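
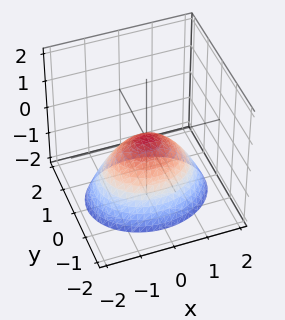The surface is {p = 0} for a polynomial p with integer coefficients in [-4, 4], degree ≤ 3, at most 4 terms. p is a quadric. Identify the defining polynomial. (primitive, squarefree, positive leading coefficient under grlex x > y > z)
1. The degree is 2 — a paraboloid; a quadric.
2. Symmetries: the y ↦ −y reflection is a symmetry, so y appears only in even powers; the x ↦ −x reflection is a symmetry, so x appears only in even powers.
3. Checking where it meets the axes: it crosses the z-axis at the gridline z = 0; it crosses the x-axis at the gridline x = 0; it meets the y-axis at y = 0 (among the integer gridlines).
4. These observations pin down the coefficients.

2*x^2 + 3*y^2 + 3*z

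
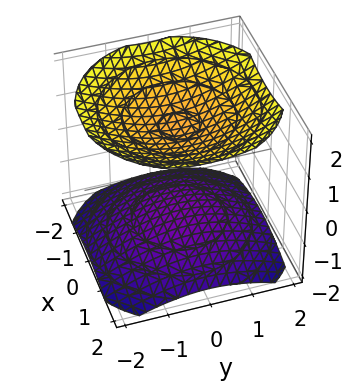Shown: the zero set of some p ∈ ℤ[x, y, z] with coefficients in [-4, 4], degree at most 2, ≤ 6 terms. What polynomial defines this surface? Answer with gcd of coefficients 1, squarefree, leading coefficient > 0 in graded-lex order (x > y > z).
First, there are 2 components. Treating them together as one polynomial.
Then, degree: a generic line meets the surface in up to 2 points, so deg p = 2.
Next, symmetries: every cross-section ⟂ z is a circle, so x, y appear only via x² + y².
Next, observable constraints: no y-intercept at any integer in the box; the surface avoids every integer x-axis point in the box.
Finally, putting this together gives p.

x^2 + y^2 - 2*z^2 + 3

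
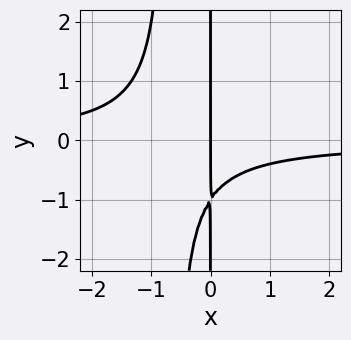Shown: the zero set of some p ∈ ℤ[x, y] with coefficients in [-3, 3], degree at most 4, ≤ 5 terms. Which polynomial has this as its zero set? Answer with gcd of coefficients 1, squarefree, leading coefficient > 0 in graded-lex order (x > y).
3*x^2*y + 2*x*y + 2*x

1. The degree is 3 — no degree-2 curve has this shape.
2. Observable constraints: the visible y-axis segment lies entirely on the curve; one x-axis crossing is at x = 0.
3. Matching integer coefficients to the picture gives p.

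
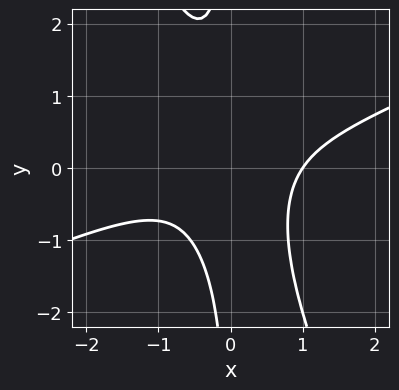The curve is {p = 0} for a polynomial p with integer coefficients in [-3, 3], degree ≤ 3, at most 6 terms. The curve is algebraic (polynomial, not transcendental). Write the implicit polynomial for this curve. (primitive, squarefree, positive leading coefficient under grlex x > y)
1. The degree is 3 — the shape is more complex than any degree-2 curve.
2. Reading off the gridlines: the curve avoids every integer y-axis point in the box; one x-axis crossing is at x = 1.
3. Together with the visible shape, these determine p as stated.

x^3 - 2*x^2*y - x*y^2 - 1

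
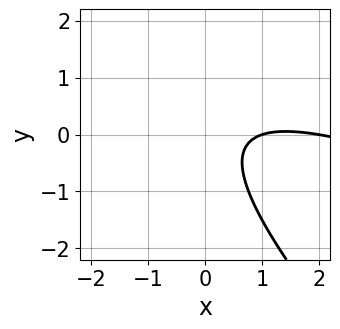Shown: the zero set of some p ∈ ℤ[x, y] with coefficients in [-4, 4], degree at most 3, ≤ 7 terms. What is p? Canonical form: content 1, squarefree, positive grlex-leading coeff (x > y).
x^2 + 3*x*y + 2*y^2 - 3*x + 2

First, degree: the shape is more complex than any degree-1 curve, so deg p = 2.
Then, observable constraints: the curve avoids every integer y-axis point in the box; among the integer gridlines, it crosses the x-axis at x ∈ {1, 2}.
Finally, putting this together gives p.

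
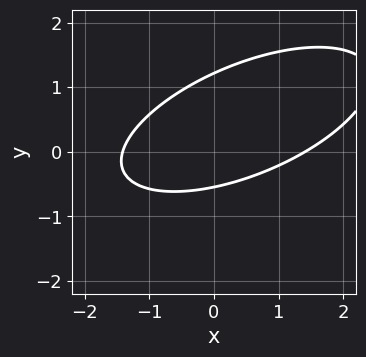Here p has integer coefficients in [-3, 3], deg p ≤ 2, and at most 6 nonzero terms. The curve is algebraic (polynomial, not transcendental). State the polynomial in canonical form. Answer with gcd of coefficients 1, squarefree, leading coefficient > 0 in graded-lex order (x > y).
1. deg p = 2. The shape is more complex than any degree-1 curve.
2. The integer polynomial consistent with all of this is the stated p.

x^2 - 2*x*y + 3*y^2 - 2*y - 2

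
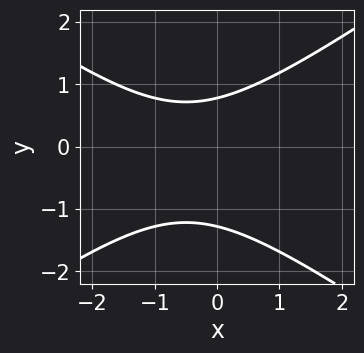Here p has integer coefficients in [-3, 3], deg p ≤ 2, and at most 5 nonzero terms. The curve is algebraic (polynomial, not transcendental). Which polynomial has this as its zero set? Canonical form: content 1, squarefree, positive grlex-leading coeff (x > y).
1. The degree is 2 — no degree-1 curve has this shape.
2. Checking where it meets the axes: it misses every integer gridline on the x-axis.
3. Fitting integer coefficients to these (and the overall shape) gives p.

x^2 - 2*y^2 + x - y + 2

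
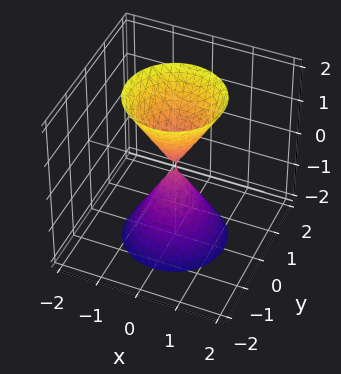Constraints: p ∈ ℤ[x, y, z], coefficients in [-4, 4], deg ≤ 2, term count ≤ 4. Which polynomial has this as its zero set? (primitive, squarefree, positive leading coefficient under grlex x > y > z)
1. I count 2 distinct pieces.
2. deg p = 2.
3. Symmetries: it's symmetric under z → −z, forcing even powers of z; the z-axis is an axis of rotation, so x and y enter only as x² + y².
4. Reading off the gridlines: a circular section at z = 2 has radius between 1 and 2; it crosses the z-axis at the gridline z = 0; one y-axis crossing is at y = 0.
5. Solving for integer coefficients yields p as stated.

3*x^2 + 3*y^2 - z^2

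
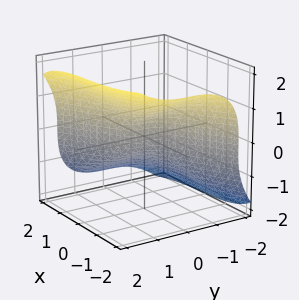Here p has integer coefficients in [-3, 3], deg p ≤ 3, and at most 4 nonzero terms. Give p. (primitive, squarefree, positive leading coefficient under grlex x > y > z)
x^3 - 3*y^3 + 3*z^3 + 2*x

Degree: a generic line meets the surface in up to 3 points, so deg p = 3.
Reading off the gridlines: it crosses the z-axis at the gridline z = 0; it meets the y-axis at y = 0 (among the integer gridlines).
Solving for integer coefficients yields p as stated.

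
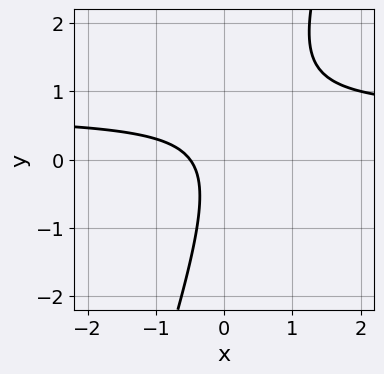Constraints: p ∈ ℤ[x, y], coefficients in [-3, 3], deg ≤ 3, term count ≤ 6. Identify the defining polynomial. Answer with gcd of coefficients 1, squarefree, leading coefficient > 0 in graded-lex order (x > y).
1. Degree: no degree-1 curve has this shape, so deg p = 2.
2. Reading off the gridlines: it misses every integer gridline on the y-axis.
3. Putting this together gives p.

3*x*y - y^2 - 2*x - 1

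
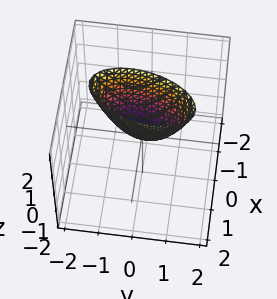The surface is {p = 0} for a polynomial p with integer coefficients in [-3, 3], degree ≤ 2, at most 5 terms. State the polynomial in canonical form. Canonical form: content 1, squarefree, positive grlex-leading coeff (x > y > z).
3*x^2 - x*y + y^2 - z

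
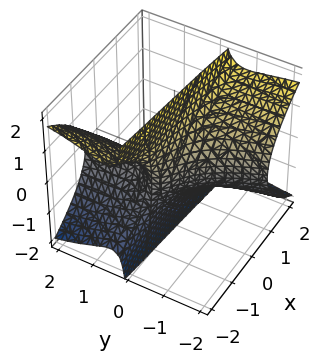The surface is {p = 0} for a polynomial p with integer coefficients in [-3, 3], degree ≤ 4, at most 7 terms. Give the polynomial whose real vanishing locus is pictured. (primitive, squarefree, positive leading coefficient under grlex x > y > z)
3*x*y^2 + y^3 + 3*y*z^2 + x + 1

deg p = 3. A generic line meets the surface in up to 3 points.
Reading off the gridlines: one x-axis crossing is at x = -1; it misses every integer gridline on the z-axis; it meets the y-axis at y = -1 (among the integer gridlines).
Assembling these constraints gives the stated polynomial.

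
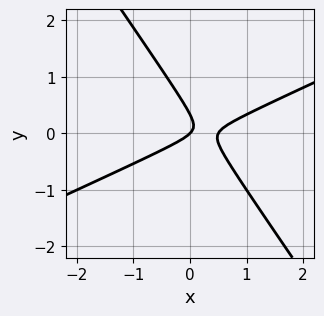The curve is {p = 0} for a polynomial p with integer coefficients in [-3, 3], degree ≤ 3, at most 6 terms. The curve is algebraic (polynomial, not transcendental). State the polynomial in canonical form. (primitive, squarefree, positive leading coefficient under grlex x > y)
2*x^2 - 3*x*y - 3*y^2 - x + y

First, the degree is 2 — a generic line meets the curve in up to 2 points.
Next, reading off the gridlines: it crosses the x-axis at the gridline x = 0; it meets the y-axis at y = 0 (among the integer gridlines).
Finally, putting this together gives p.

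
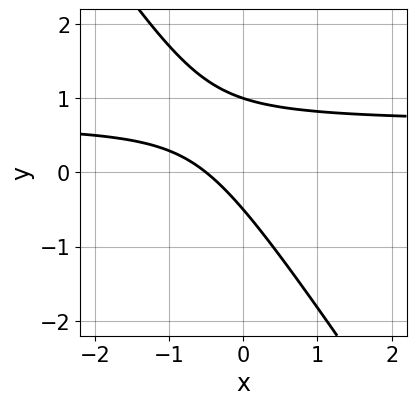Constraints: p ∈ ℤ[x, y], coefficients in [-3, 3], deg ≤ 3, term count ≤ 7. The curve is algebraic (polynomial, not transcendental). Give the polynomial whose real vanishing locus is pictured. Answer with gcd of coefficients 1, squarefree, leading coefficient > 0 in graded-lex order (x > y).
3*x*y + 2*y^2 - 2*x - y - 1

1. deg p = 2. No degree-1 curve has this shape.
2. Reading off the gridlines: one y-axis crossing is at y = 1.
3. Together with the visible shape, these determine p as stated.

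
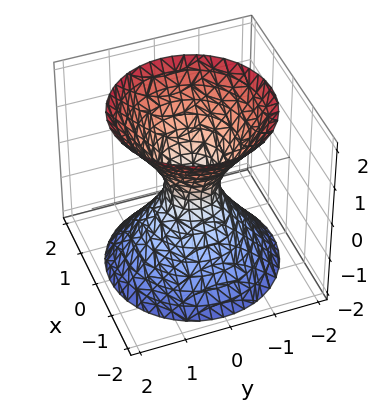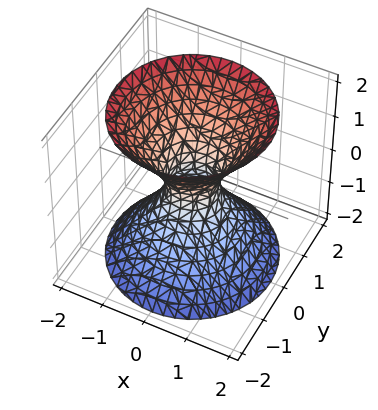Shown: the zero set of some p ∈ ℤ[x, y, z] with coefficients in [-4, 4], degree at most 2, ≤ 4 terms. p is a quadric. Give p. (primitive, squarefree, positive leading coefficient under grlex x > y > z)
1. The degree is 2 — one connected sheet with a waist; a quadric.
2. Symmetries: the z ↦ −z reflection is a symmetry, so z appears only in even powers; the z-axis is an axis of rotation, so x and y enter only as x² + y².
3. Checking where it meets the axes: a circular section at z = 1 has radius exactly 1; the surface avoids every integer z-axis point in the box.
4. The integer polynomial consistent with all of this is the stated p.

3*x^2 + 3*y^2 - 2*z^2 - 1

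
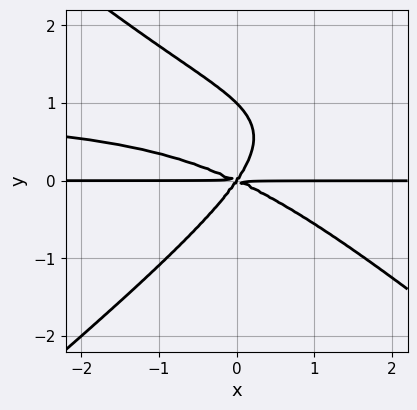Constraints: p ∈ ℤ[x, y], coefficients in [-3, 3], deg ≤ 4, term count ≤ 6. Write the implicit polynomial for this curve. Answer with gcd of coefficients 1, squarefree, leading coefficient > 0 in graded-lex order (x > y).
2*x^2*y^2 - 3*y^4 - 2*x^2*y - 3*x*y^2 + 3*y^3

(a) deg p = 4. The shape is more complex than any degree-3 curve.
(b) From the visible intercepts: every point of the x-axis in the box is on the curve; the y-axis gridline crossings are at y ∈ {0, 1}.
(c) Together with the visible shape, these determine p as stated.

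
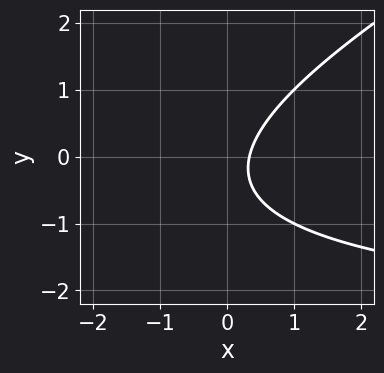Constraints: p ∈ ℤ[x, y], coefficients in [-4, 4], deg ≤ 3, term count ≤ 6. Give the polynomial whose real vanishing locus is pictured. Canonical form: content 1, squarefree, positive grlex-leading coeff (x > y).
1. Degree: the shape is more complex than any degree-1 curve, so deg p = 2.
2. Observable constraints: it misses every integer gridline on the y-axis.
3. Together with the visible shape, these determine p as stated.

x*y - 2*y^2 + 3*x - y - 1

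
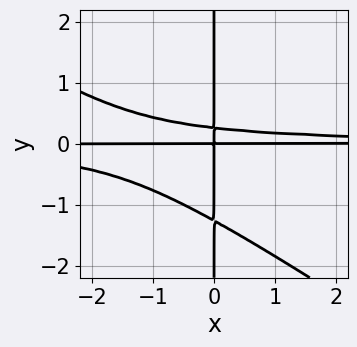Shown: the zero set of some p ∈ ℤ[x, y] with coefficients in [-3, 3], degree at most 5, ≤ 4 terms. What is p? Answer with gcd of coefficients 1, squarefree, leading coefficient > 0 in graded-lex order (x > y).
2*x^2*y^2 + 3*x*y^3 + 3*x*y^2 - x*y

(a) deg p = 4. The shape is more complex than any degree-3 curve.
(b) Observable constraints: every point of the y-axis in the box is on the curve; the visible x-axis segment lies entirely on the curve.
(c) Together with the visible shape, these determine p as stated.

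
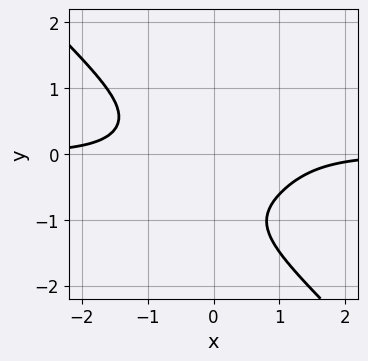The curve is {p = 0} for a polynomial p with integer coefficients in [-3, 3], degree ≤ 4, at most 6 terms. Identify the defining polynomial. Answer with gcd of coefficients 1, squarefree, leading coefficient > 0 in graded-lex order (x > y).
Degree: the shape is more complex than any degree-3 curve, so deg p = 4.
Reading off the gridlines: it misses every integer gridline on the y-axis; no x-intercept at any integer in the box.
Putting this together gives p.

3*x^3*y + 3*y^4 - 3*x*y^2 + 2*y^3 + 3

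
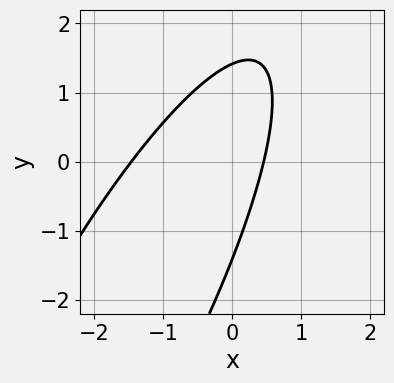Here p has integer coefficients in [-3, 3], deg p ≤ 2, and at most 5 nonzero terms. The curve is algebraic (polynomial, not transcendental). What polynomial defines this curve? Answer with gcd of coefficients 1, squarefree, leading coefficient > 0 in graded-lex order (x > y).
3*x^2 - 3*x*y + y^2 + 3*x - 2

First, degree: no degree-1 curve has this shape, so deg p = 2.
Finally, putting this together gives p.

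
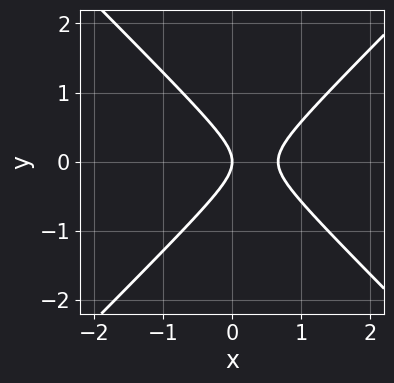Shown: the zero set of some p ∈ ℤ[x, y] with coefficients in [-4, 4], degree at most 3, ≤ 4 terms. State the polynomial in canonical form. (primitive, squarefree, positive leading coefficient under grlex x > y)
(a) deg p = 2.
(b) Symmetries: the y ↦ −y reflection is a symmetry, so y appears only in even powers.
(c) Checking where it meets the axes: it meets the y-axis at y = 0 (among the integer gridlines); it crosses the x-axis at the gridline x = 0.
(d) Fitting integer coefficients to these (and the overall shape) gives p.

3*x^2 - 3*y^2 - 2*x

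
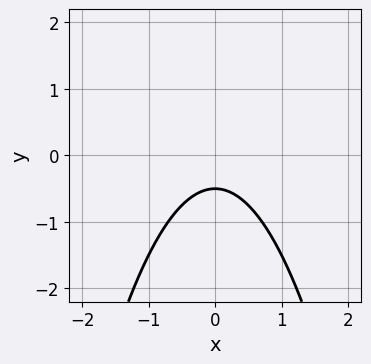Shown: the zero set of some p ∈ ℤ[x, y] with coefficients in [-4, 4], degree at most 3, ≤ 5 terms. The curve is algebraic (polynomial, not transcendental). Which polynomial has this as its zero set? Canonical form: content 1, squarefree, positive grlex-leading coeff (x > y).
2*x^2 + 2*y + 1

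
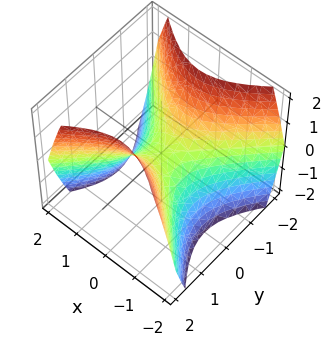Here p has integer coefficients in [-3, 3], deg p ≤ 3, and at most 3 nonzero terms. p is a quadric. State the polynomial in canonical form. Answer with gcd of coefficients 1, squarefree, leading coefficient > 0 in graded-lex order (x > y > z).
x^2 - y^2 + z

First, the degree is 2 — a hyperbolic paraboloid; a quadric.
Then, symmetries: it's symmetric under x → −x, forcing even powers of x; mirror symmetry y ↦ −y ⇒ only even powers of y.
Next, from the visible intercepts: it meets the x-axis at x = 0 (among the integer gridlines); it crosses the z-axis at the gridline z = 0.
Finally, assembling these constraints gives the stated polynomial.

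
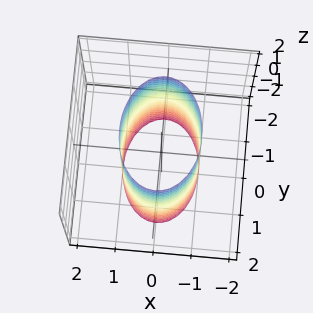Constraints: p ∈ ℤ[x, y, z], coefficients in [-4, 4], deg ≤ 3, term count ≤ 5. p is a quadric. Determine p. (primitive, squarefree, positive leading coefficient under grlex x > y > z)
2*x^2 + y^2 - 2

1. The degree is 2 — a cylinder; a quadric.
2. Symmetries: mirror symmetry y ↦ −y ⇒ only even powers of y; it's symmetric under x → −x, forcing even powers of x; mirror symmetry z ↦ −z ⇒ only even powers of z.
3. From the visible intercepts: the x-axis gridline crossings are at x ∈ {-1, 1}; the surface avoids every integer z-axis point in the box.
4. Assembling these constraints gives the stated polynomial.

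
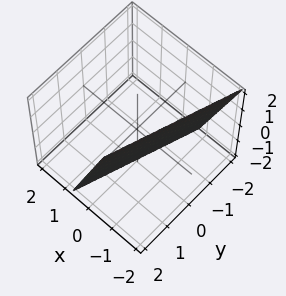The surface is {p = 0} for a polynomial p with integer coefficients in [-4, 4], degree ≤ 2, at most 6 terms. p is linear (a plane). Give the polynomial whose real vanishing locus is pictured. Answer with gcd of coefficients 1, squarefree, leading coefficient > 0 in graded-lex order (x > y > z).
1. The degree is 1 — every cross-section is a straight line — this is a plane.
2. Observable constraints: one y-axis crossing is at y = 2; it crosses the z-axis at the gridline z = -2.
3. Together with the visible shape, these determine p as stated.

3*x - y + z + 2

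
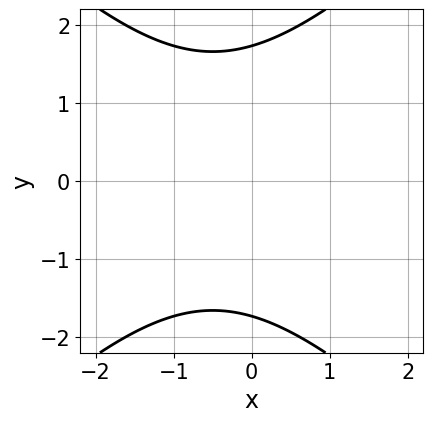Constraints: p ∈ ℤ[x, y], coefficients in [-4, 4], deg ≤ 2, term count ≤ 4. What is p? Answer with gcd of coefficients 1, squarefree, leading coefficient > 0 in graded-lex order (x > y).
x^2 - y^2 + x + 3

The degree is 2 — the shape is more complex than any degree-1 curve.
Symmetries: mirror symmetry y ↦ −y ⇒ only even powers of y.
Observable constraints: no x-intercept at any integer in the box.
Together with the visible shape, these determine p as stated.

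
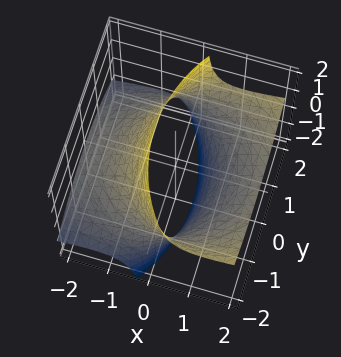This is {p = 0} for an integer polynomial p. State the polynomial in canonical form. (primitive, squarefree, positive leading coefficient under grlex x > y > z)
First, degree: a generic line meets the surface in up to 2 points, so deg p = 2.
Next, from the visible intercepts: it misses every integer gridline on the z-axis.
Finally, the integer polynomial consistent with all of this is the stated p.

x^2 - 3*x*z + y^2 - 3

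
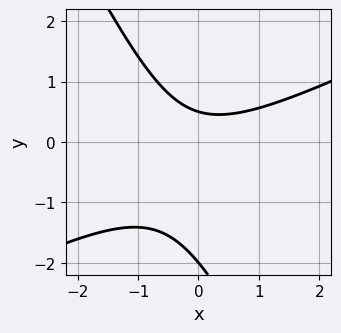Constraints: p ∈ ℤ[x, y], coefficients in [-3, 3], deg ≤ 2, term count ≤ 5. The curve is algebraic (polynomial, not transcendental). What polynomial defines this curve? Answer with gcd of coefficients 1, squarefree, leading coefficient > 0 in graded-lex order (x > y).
1. Degree: the shape is more complex than any degree-1 curve, so deg p = 2.
2. Checking where it meets the axes: no x-intercept at any integer in the box; it crosses the y-axis at the gridline y = -2.
3. Fitting integer coefficients to these (and the overall shape) gives p.

2*x^2 - 3*x*y - 2*y^2 - 3*y + 2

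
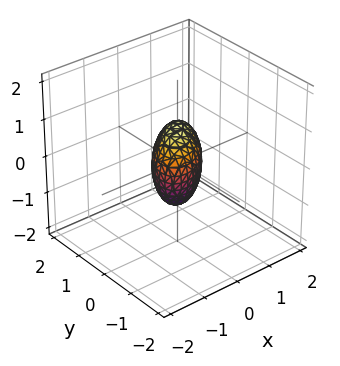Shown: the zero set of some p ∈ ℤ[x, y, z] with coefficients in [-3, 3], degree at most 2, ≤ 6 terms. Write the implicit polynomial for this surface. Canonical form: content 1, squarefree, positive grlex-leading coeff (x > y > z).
(a) deg p = 2.
(b) From the visible intercepts: among the integer gridlines, it crosses the z-axis at z ∈ {-1, 1}.
(c) Fitting integer coefficients to these (and the overall shape) gives p.

2*x^2 - 2*x*y + 2*y^2 + z^2 - 1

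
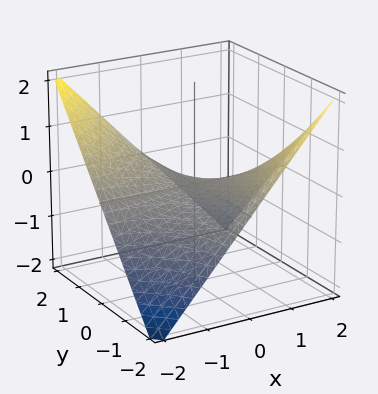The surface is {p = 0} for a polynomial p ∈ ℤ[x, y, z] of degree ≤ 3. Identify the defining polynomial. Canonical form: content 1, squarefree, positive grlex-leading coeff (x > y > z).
x*y + 2*z

First, degree: a saddle surface; a quadric, so deg p = 2.
Next, observable constraints: it meets the z-axis at z = 0 (among the integer gridlines); every point of the x-axis in the box is on the surface; every point of the y-axis in the box is on the surface.
Finally, solving for integer coefficients yields p as stated.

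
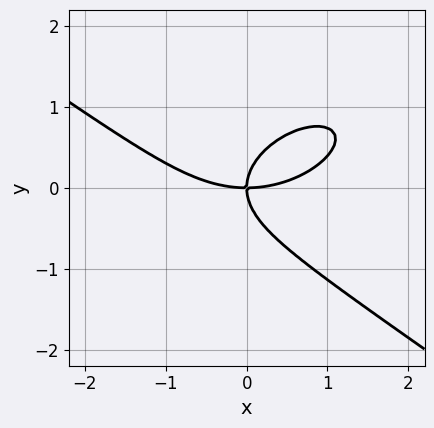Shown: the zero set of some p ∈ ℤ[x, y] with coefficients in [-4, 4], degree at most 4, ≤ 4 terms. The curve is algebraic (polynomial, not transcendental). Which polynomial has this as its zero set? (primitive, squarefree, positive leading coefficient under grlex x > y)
x^3 + 3*y^3 - 3*x*y

1. deg p = 3. No degree-2 curve has this shape.
2. Against the integer gridlines: it crosses the x-axis at the gridline x = 0; it meets the y-axis at y = 0 (among the integer gridlines).
3. Solving for integer coefficients yields p as stated.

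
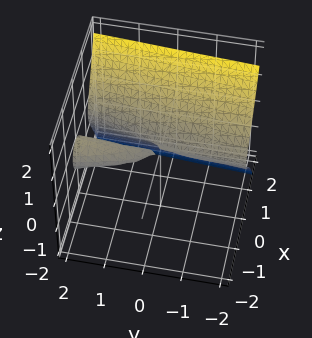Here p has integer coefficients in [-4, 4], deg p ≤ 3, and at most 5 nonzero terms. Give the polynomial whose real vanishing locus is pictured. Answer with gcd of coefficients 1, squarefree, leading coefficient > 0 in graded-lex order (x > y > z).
1. The picture has 2 separate pieces. They look like related sheets of one shape, so recover p as a whole.
2. deg p = 3. A generic line meets the surface in up to 3 points.
3. Checking where it meets the axes: the visible y-axis segment lies entirely on the surface; it crosses the x-axis at the gridline x = 0.
4. The integer polynomial consistent with all of this is the stated p.

3*x^3 - x*y - 3*z^2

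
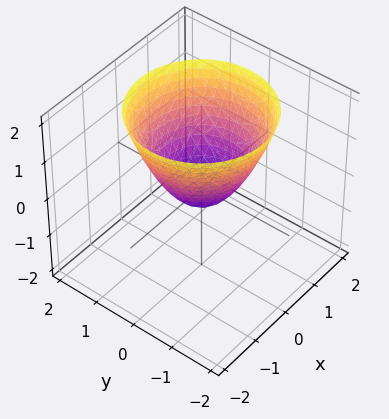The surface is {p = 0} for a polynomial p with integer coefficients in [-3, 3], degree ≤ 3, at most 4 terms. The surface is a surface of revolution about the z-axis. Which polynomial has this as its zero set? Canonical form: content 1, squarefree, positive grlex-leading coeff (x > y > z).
1. The degree is 2 — no degree-1 surface has this shape.
2. Symmetries: rotational symmetry about the z-axis ⇒ p depends on x, y only through x² + y².
3. Observable constraints: a circular section at z = 0 has radius between 0 and 1.
4. These observations pin down the coefficients.

3*x^2 + 3*y^2 - 3*z - 1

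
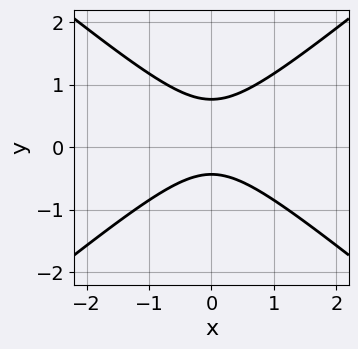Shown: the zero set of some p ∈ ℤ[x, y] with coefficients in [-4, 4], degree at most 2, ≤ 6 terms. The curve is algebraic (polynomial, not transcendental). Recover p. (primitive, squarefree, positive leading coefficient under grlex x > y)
The degree is 2 — a generic line meets the curve in up to 2 points.
Symmetries: the x ↦ −x reflection is a symmetry, so x appears only in even powers.
Observable constraints: it misses every integer gridline on the x-axis.
Together with the visible shape, these determine p as stated.

2*x^2 - 3*y^2 + y + 1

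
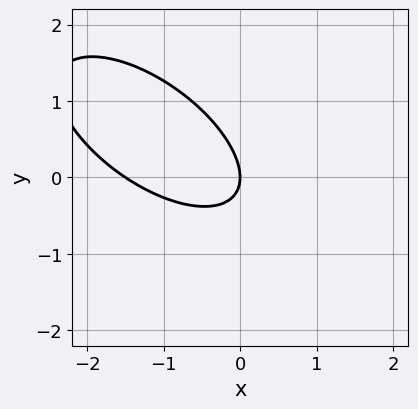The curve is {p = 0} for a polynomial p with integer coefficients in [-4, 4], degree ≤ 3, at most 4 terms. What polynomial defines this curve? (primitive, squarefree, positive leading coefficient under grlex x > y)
2*x^2 + 3*x*y + 3*y^2 + 3*x

(a) Degree: a generic line meets the curve in up to 2 points, so deg p = 2.
(b) From the visible intercepts: it meets the y-axis at y = 0 (among the integer gridlines); it meets the x-axis at x = 0 (among the integer gridlines).
(c) Together with the visible shape, these determine p as stated.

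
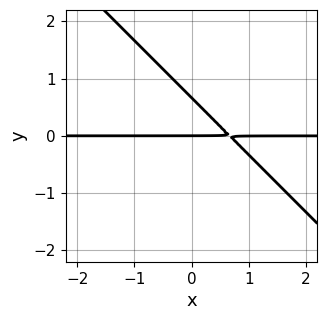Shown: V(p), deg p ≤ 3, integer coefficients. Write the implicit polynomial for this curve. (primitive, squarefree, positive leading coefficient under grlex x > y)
(a) deg p = 2. A generic line meets the curve in up to 2 points.
(b) Reading off the gridlines: every point of the x-axis in the box is on the curve; one y-axis crossing is at y = 0.
(c) Solving for integer coefficients yields p as stated.

3*x*y + 3*y^2 - 2*y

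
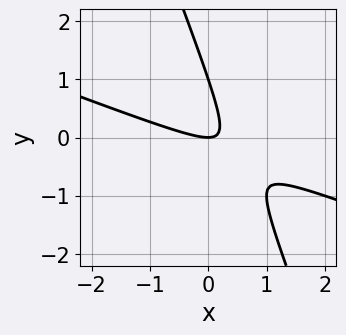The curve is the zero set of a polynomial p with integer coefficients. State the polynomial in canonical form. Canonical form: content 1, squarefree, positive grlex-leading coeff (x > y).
First, deg p = 2. A generic line meets the curve in up to 2 points.
Next, from the axis intercepts and sections: it crosses the x-axis at the gridline x = 0; the y-axis gridline crossings are at y ∈ {0, 1}.
Finally, solving for integer coefficients yields p as stated.

x^2 + 3*x*y + y^2 - y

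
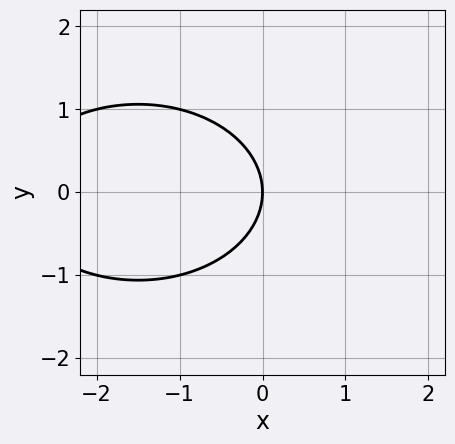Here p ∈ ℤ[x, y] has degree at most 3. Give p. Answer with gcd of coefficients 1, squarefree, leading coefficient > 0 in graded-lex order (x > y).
1. Degree: no degree-1 curve has this shape, so deg p = 2.
2. Symmetries: it's symmetric under y → −y, forcing even powers of y.
3. Reading off the gridlines: one y-axis crossing is at y = 0; it crosses the x-axis at the gridline x = 0.
4. Fitting integer coefficients to these (and the overall shape) gives p.

x^2 + 2*y^2 + 3*x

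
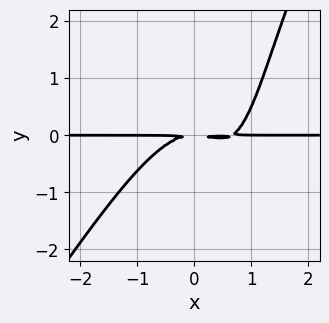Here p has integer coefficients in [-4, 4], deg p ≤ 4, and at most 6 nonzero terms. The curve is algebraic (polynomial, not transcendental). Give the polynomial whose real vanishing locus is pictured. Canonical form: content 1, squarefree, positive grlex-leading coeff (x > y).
1. deg p = 4. No degree-3 curve has this shape.
2. Against the integer gridlines: the visible x-axis segment lies entirely on the curve.
3. Matching integer coefficients to the picture gives p.

3*x^3*y - 2*x^2*y^2 - 2*x^2*y + 3*x*y^2 - 3*y^2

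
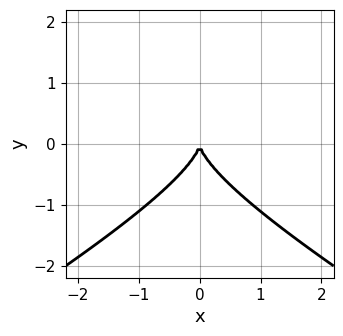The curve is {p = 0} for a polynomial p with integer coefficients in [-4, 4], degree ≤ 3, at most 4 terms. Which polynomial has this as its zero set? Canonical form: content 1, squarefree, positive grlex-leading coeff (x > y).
First, degree: no degree-2 curve has this shape, so deg p = 3.
Then, symmetries: it's symmetric under x → −x, forcing even powers of x.
Next, against the integer gridlines: one y-axis crossing is at y = 0; it meets the x-axis at x = 0 (among the integer gridlines).
Finally, fitting integer coefficients to these (and the overall shape) gives p.

x^2*y - 3*y^3 - 3*x^2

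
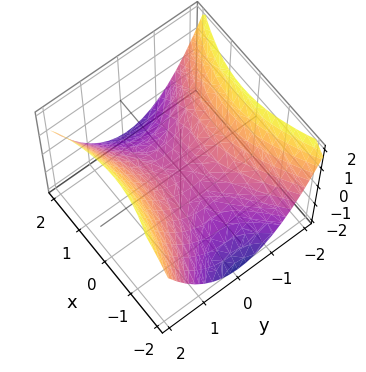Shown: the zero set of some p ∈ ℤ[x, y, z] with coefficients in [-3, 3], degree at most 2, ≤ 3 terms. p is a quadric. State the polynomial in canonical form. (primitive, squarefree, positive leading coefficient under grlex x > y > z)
x^2 - 2*y^2 + 3*z

1. Degree: a saddle surface; a quadric, so deg p = 2.
2. Symmetries: it's symmetric under y → −y, forcing even powers of y; the x ↦ −x reflection is a symmetry, so x appears only in even powers.
3. Observable constraints: it meets the y-axis at y = 0 (among the integer gridlines); one x-axis crossing is at x = 0; it crosses the z-axis at the gridline z = 0.
4. These observations pin down the coefficients.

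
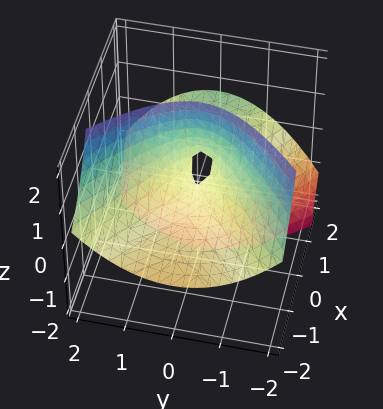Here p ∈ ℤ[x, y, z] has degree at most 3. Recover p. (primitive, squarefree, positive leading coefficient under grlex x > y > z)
x^2 - 3*x*z - 2*y^2 + z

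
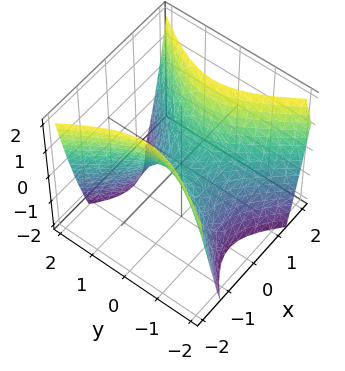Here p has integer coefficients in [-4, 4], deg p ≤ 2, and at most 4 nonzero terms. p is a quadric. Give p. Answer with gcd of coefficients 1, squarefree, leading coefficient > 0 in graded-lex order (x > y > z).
1. The degree is 2 — a saddle surface; a quadric.
2. Symmetries: it's symmetric under y → −y, forcing even powers of y; the x ↦ −x reflection is a symmetry, so x appears only in even powers.
3. Checking where it meets the axes: it meets the x-axis at x = 0 (among the integer gridlines); it meets the z-axis at z = 0 (among the integer gridlines); one y-axis crossing is at y = 0.
4. These observations pin down the coefficients.

3*x^2 - 2*y^2 - 2*z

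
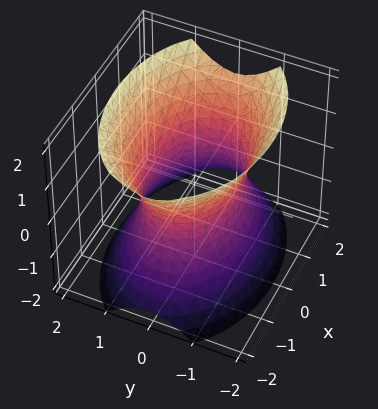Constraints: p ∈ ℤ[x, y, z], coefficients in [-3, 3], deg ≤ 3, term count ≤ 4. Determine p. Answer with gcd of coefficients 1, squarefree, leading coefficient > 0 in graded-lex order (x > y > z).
deg p = 2. One connected sheet with a waist; a quadric.
Symmetries: mirror symmetry x ↦ −x ⇒ only even powers of x; mirror symmetry y ↦ −y ⇒ only even powers of y; the z ↦ −z reflection is a symmetry, so z appears only in even powers.
Observable constraints: among the integer gridlines, it crosses the y-axis at y ∈ {-1, 1}; it misses every integer gridline on the z-axis.
Matching integer coefficients to the picture gives p.

x^2 + 2*y^2 - z^2 - 2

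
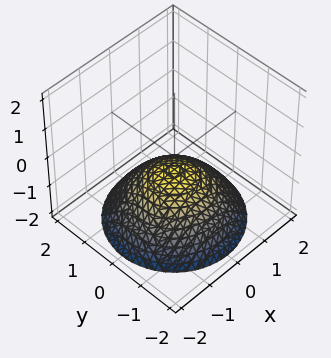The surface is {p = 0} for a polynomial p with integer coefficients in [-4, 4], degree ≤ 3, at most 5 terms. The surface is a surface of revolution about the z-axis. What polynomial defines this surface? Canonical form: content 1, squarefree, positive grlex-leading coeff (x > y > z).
x^2 + y^2 + 2*z + 1

First, the degree is 2 — no degree-1 surface has this shape.
Next, symmetries: rotational symmetry about the z-axis ⇒ p depends on x, y only through x² + y².
Next, observable constraints: it misses every integer gridline on the x-axis; a circular section at z = -1 has radius exactly 1.
Finally, fitting integer coefficients to these (and the overall shape) gives p.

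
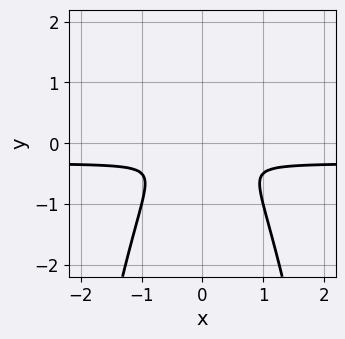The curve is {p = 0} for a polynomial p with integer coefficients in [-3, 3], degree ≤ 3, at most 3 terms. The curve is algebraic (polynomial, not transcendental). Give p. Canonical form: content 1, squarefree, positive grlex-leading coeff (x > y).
3*x^2*y + x^2 + 2*y^2

First, degree: a generic line meets the curve in up to 3 points, so deg p = 3.
Next, symmetries: it's symmetric under x → −x, forcing even powers of x.
Finally, solving for integer coefficients yields p as stated.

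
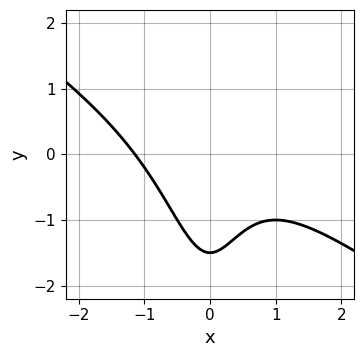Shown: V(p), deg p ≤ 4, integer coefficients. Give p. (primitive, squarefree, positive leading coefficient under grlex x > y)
2*x^3 + 3*x^2*y + 2*y + 3

Degree: a generic line meets the curve in up to 3 points, so deg p = 3.
Solving for integer coefficients yields p as stated.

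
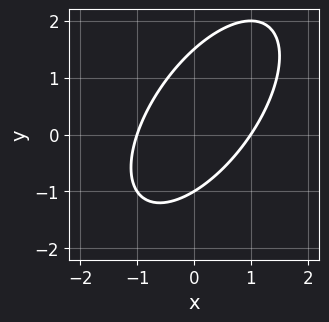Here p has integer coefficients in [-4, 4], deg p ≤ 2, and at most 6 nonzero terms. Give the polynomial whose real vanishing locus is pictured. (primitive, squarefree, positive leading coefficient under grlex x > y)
(a) The degree is 2 — no degree-1 curve has this shape.
(b) Checking where it meets the axes: it crosses the y-axis at the gridline y = -1; the x-axis gridline crossings are at x ∈ {-1, 1}.
(c) Matching integer coefficients to the picture gives p.

3*x^2 - 3*x*y + 2*y^2 - y - 3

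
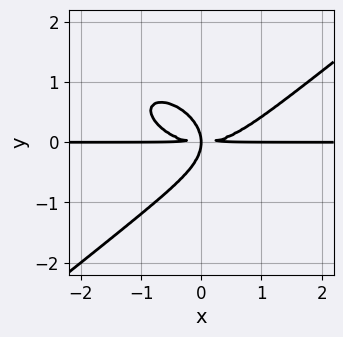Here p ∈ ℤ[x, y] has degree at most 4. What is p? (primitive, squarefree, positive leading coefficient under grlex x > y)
1. The degree is 4 — no degree-3 curve has this shape.
2. From the axis intercepts and sections: every point of the x-axis in the box is on the curve.
3. Putting this together gives p.

x^3*y - 2*y^4 - 2*x*y^2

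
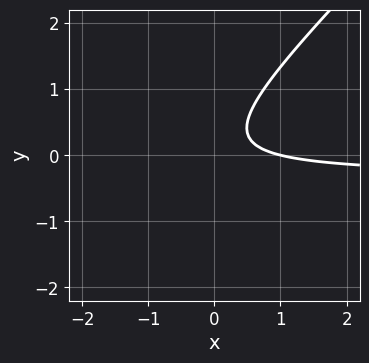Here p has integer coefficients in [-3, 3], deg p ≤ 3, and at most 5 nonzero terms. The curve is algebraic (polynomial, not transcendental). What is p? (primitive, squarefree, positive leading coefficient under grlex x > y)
3*x*y - 3*y^2 + x + y - 1

deg p = 2.
Against the integer gridlines: it crosses the x-axis at the gridline x = 1; no y-intercept at any integer in the box.
Together with the visible shape, these determine p as stated.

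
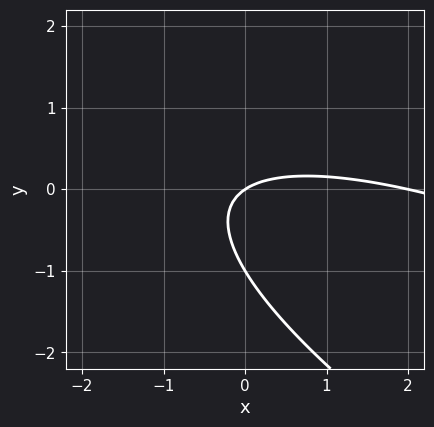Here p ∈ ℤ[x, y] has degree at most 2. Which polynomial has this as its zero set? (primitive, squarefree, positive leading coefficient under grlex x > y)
x^2 + 3*x*y + 3*y^2 - 2*x + 3*y

First, degree: the shape is more complex than any degree-1 curve, so deg p = 2.
Next, checking where it meets the axes: the x-axis gridline crossings are at x ∈ {0, 2}; the y-axis gridline crossings are at y ∈ {-1, 0}.
Finally, solving for integer coefficients yields p as stated.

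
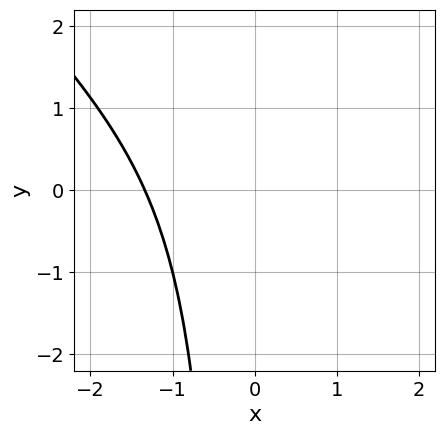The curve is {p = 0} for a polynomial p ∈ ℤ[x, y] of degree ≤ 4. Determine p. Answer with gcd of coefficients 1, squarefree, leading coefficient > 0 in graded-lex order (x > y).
2*x^3 + 2*x^2*y + x^2 + 3

1. Degree: no degree-2 curve has this shape, so deg p = 3.
2. Against the integer gridlines: it misses every integer gridline on the y-axis.
3. These observations pin down the coefficients.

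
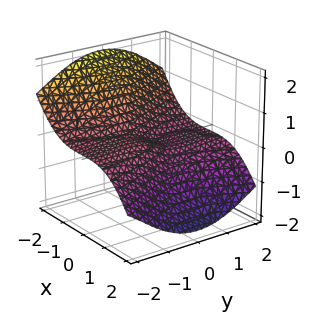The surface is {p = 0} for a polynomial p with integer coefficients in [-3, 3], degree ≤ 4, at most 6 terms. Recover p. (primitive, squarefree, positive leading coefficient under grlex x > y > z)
The degree is 3 — the shape is more complex than any degree-2 surface.
Observable constraints: it crosses the z-axis at the gridline z = 0; it crosses the x-axis at the gridline x = 0; it meets the y-axis at y = 0 (among the integer gridlines).
Assembling these constraints gives the stated polynomial.

2*x^3 + 3*y^2*z + 2*z^3 + y + 2*z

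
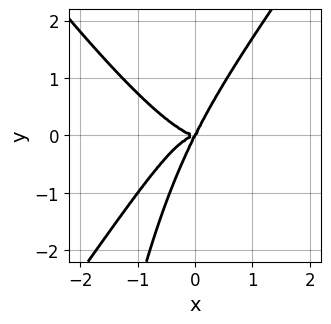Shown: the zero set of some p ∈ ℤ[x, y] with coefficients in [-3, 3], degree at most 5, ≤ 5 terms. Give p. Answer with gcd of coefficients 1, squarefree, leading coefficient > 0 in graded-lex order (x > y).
(a) The degree is 4 — a generic line meets the curve in up to 4 points.
(b) From the axis intercepts and sections: it crosses the y-axis at the gridline y = 0; it meets the x-axis at x = 0 (among the integer gridlines).
(c) Together with the visible shape, these determine p as stated.

2*x^4 - x^2*y^2 + 2*x*y^2 - y^3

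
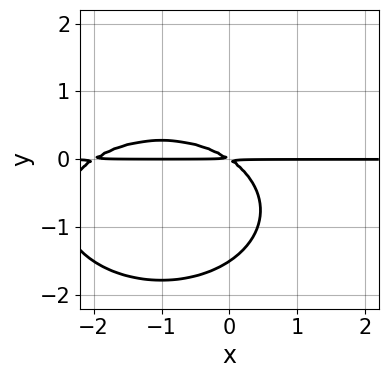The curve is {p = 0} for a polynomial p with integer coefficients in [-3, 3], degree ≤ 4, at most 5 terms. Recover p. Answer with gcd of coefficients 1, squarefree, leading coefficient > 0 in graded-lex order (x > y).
x^2*y + 2*y^3 + 2*x*y + 3*y^2

1. The degree is 3 — no degree-2 curve has this shape.
2. Observable constraints: the visible x-axis segment lies entirely on the curve.
3. Matching integer coefficients to the picture gives p.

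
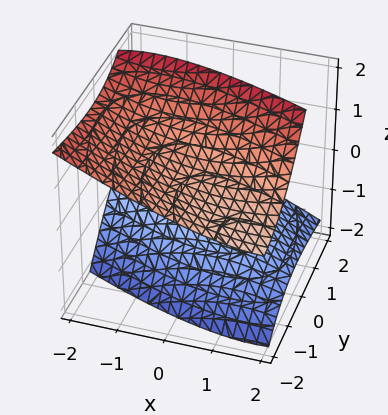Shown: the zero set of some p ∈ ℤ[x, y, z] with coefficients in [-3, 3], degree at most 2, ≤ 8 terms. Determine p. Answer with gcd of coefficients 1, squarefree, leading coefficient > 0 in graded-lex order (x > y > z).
x^2 + 2*x*y + y^2 + 3*y*z - 3*z^2 + 3

There are 2 components.
Degree: a generic line meets the surface in up to 2 points, so deg p = 2.
From the visible intercepts: the surface avoids every integer y-axis point in the box; the z-axis gridline crossings are at z ∈ {-1, 1}; it misses every integer gridline on the x-axis.
Solving for integer coefficients yields p as stated.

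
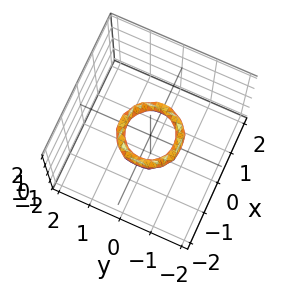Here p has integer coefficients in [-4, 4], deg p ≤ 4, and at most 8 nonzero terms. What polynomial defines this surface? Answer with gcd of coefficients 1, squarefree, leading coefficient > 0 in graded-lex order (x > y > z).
2*x^4 + 4*x^2*y^2 + 2*y^4 - 3*x^2 - 3*y^2 + 2*z^2 + 1

1. deg p = 4.
2. Symmetries: rotational symmetry about the z-axis ⇒ p depends on x, y only through x² + y².
3. Reading off the gridlines: the x-axis gridline crossings are at x ∈ {-1, 1}; a circular section at z = 0 has radius between 0 and 1; among the integer gridlines, it crosses the y-axis at y ∈ {-1, 1}.
4. Together with the visible shape, these determine p as stated.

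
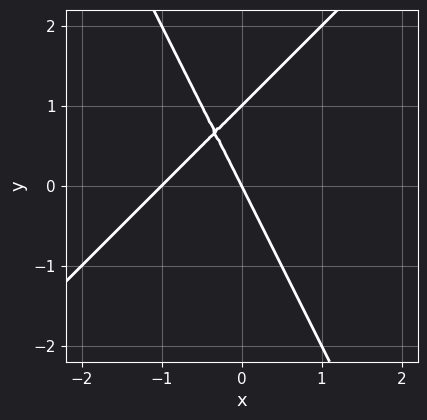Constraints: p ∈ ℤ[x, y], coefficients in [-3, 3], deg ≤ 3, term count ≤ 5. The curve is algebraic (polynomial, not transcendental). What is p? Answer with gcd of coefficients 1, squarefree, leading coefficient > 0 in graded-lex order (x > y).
2*x^2 - x*y - y^2 + 2*x + y

1. deg p = 2. No degree-1 curve has this shape.
2. Observable constraints: the x-axis gridline crossings are at x ∈ {-1, 0}; the y-axis gridline crossings are at y ∈ {0, 1}.
3. Matching integer coefficients to the picture gives p.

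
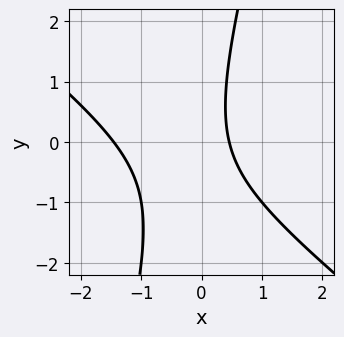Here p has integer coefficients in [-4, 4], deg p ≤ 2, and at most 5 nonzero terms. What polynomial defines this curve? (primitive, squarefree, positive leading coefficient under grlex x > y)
3*x^2 + 3*x*y - y^2 + 3*x - 2

(a) Degree: the shape is more complex than any degree-1 curve, so deg p = 2.
(b) Checking where it meets the axes: it misses every integer gridline on the y-axis.
(c) Matching integer coefficients to the picture gives p.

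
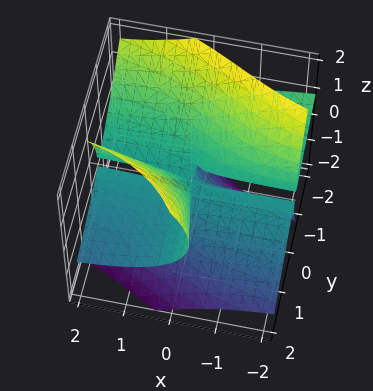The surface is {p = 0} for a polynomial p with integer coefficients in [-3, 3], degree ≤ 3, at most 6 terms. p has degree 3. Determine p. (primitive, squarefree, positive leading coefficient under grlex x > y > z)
x*y^2 + 2*x*y*z + y^2*z - z^3

First, deg p = 3. A generic line meets the surface in up to 3 points.
Then, from the visible intercepts: every point of the x-axis in the box is on the surface; it crosses the z-axis at the gridline z = 0; every point of the y-axis in the box is on the surface.
Finally, assembling these constraints gives the stated polynomial.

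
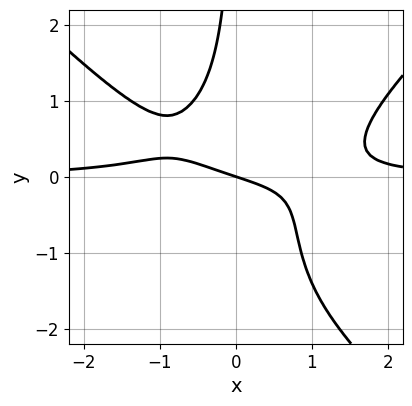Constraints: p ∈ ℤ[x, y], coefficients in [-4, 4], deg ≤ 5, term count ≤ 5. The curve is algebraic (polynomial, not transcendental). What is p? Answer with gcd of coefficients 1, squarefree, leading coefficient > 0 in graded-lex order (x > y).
2*x^3*y - 2*x*y^3 - 3*x*y^2 - x - 3*y

First, deg p = 4.
Next, checking where it meets the axes: one y-axis crossing is at y = 0; one x-axis crossing is at x = 0.
Finally, assembling these constraints gives the stated polynomial.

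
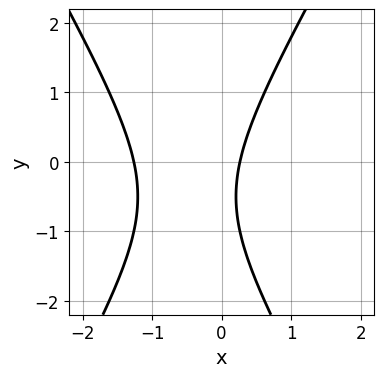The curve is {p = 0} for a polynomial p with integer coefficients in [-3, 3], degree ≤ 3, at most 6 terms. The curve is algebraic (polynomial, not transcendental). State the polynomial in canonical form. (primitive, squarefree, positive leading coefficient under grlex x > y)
First, deg p = 2. A generic line meets the curve in up to 2 points.
Then, against the integer gridlines: it misses every integer gridline on the y-axis.
Finally, the integer polynomial consistent with all of this is the stated p.

3*x^2 - y^2 + 3*x - y - 1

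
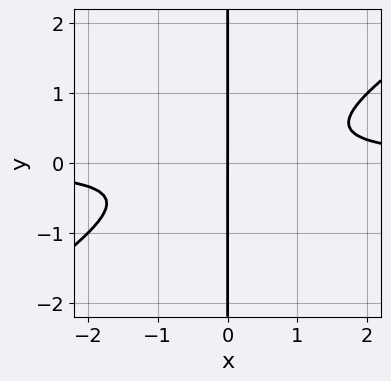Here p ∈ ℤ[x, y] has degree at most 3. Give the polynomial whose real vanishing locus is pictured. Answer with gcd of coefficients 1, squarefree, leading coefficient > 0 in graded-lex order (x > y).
2*x^2*y - 3*x*y^2 - x

deg p = 3. No degree-2 curve has this shape.
From the visible intercepts: one x-axis crossing is at x = 0; every point of the y-axis in the box is on the curve.
Together with the visible shape, these determine p as stated.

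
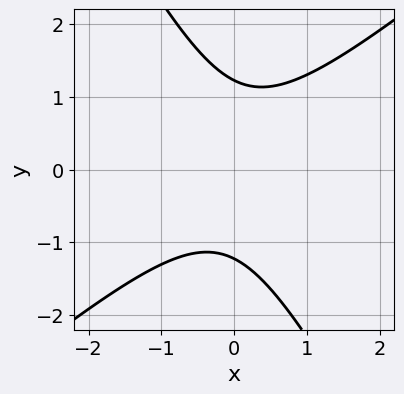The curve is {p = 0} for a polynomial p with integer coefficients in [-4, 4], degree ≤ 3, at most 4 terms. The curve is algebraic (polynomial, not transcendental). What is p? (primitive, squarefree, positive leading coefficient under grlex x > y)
First, degree: the shape is more complex than any degree-1 curve, so deg p = 2.
Next, from the axis intercepts and sections: the curve avoids every integer x-axis point in the box.
Finally, assembling these constraints gives the stated polynomial.

3*x^2 - 2*x*y - 2*y^2 + 3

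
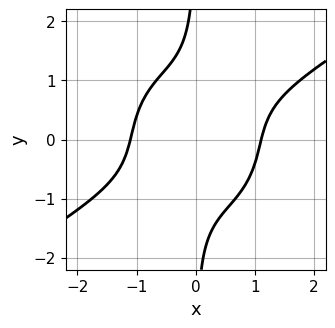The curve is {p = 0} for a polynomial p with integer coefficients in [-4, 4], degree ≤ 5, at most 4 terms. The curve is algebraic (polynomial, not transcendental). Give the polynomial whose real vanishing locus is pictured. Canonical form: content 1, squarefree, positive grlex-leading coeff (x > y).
1. Degree: a generic line meets the curve in up to 4 points, so deg p = 4.
2. Against the integer gridlines: the curve avoids every integer y-axis point in the box.
3. Assembling these constraints gives the stated polynomial.

2*x^4 - 2*x^3*y - 3*x*y^3 - 3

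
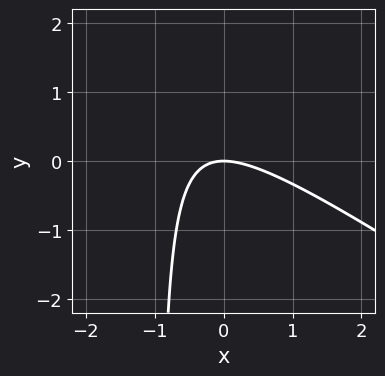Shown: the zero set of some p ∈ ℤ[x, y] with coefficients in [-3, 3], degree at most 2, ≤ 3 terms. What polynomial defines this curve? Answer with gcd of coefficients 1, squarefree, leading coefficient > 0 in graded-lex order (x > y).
1. The degree is 2 — no degree-1 curve has this shape.
2. Observable constraints: one x-axis crossing is at x = 0; it meets the y-axis at y = 0 (among the integer gridlines).
3. Matching integer coefficients to the picture gives p.

2*x^2 + 3*x*y + 3*y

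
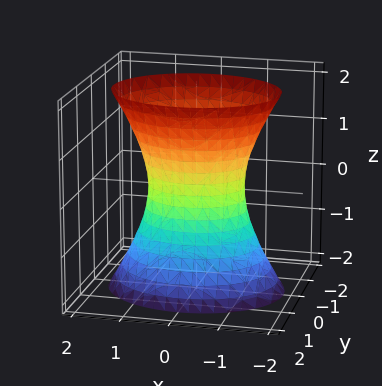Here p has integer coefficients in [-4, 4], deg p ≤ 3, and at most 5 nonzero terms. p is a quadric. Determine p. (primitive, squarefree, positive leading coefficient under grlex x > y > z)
First, deg p = 2. An hourglass — one-sheet hyperboloid; a quadric.
Next, symmetries: it's symmetric under x → −x, forcing even powers of x; the y ↦ −y reflection is a symmetry, so y appears only in even powers; mirror symmetry z ↦ −z ⇒ only even powers of z.
Next, from the visible intercepts: the surface avoids every integer z-axis point in the box; the x-axis gridline crossings are at x ∈ {-1, 1}.
Finally, solving for integer coefficients yields p as stated.

2*x^2 + 3*y^2 - z^2 - 2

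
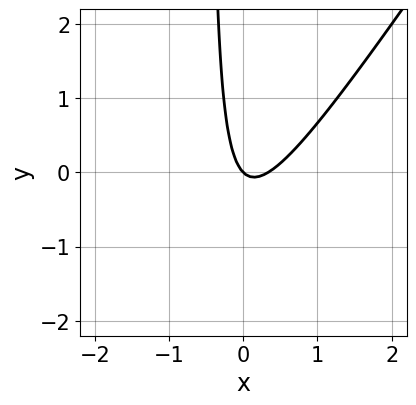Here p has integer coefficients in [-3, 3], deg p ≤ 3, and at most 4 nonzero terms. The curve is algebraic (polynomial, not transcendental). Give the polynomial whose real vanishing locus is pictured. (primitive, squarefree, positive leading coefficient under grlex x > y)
Degree: a generic line meets the curve in up to 2 points, so deg p = 2.
From the visible intercepts: it meets the y-axis at y = 0 (among the integer gridlines); one x-axis crossing is at x = 0.
The integer polynomial consistent with all of this is the stated p.

3*x^2 - 2*x*y - x - y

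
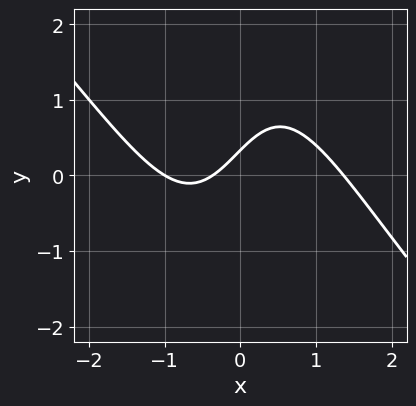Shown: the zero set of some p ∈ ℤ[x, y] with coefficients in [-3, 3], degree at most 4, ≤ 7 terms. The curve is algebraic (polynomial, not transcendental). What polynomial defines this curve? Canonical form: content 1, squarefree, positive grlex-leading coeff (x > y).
2*x^3 + 2*x^2*y - 3*x + 3*y - 1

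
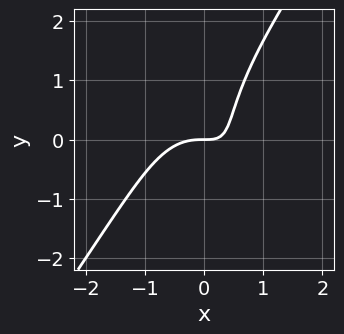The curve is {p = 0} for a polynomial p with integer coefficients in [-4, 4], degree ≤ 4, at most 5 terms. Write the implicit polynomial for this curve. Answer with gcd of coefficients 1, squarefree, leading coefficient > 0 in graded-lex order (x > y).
(a) Degree: no degree-2 curve has this shape, so deg p = 3.
(b) Checking where it meets the axes: it meets the x-axis at x = 0 (among the integer gridlines); it meets the y-axis at y = 0 (among the integer gridlines).
(c) Fitting integer coefficients to these (and the overall shape) gives p.

3*x^3 - y^3 + 3*x*y - 2*y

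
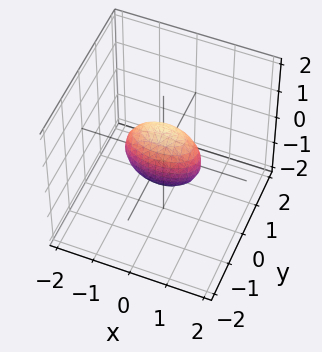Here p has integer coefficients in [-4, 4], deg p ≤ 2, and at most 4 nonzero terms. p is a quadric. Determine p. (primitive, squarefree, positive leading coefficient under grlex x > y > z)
1. The degree is 2 — bounded and convex; a quadric.
2. Symmetries: it's symmetric under y → −y, forcing even powers of y; mirror symmetry z ↦ −z ⇒ only even powers of z; mirror symmetry x ↦ −x ⇒ only even powers of x.
3. Checking where it meets the axes: the x-axis gridline crossings are at x ∈ {-1, 1}; among the integer gridlines, it crosses the z-axis at z ∈ {-1, 1}.
4. Solving for integer coefficients yields p as stated.

x^2 + 3*y^2 + z^2 - 1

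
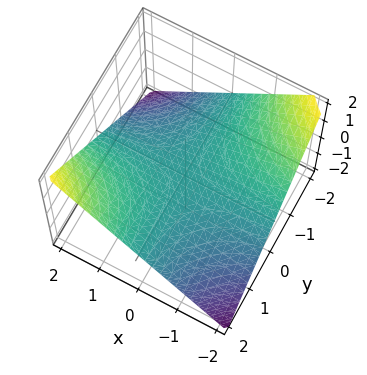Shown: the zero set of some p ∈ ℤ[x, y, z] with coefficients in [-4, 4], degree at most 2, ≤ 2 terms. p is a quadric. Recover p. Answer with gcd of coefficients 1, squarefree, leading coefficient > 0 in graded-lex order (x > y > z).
deg p = 2. A saddle surface; a quadric.
From the visible intercepts: it crosses the z-axis at the gridline z = 0; the visible y-axis segment lies entirely on the surface; the visible x-axis segment lies entirely on the surface.
The integer polynomial consistent with all of this is the stated p.

x*y - 2*z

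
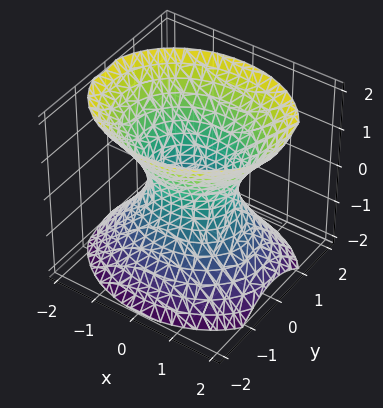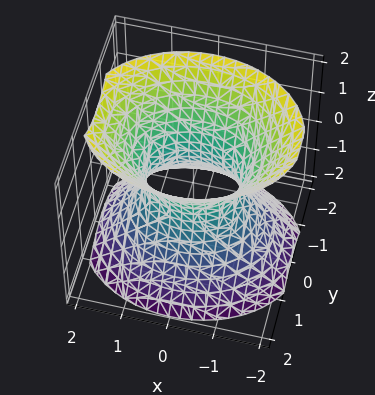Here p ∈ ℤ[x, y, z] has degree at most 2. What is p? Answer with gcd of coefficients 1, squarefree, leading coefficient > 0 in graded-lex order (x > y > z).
2*x^2 + 3*y^2 - 2*z^2 - 2

First, degree: one connected sheet with a waist; a quadric, so deg p = 2.
Next, symmetries: mirror symmetry z ↦ −z ⇒ only even powers of z; the x ↦ −x reflection is a symmetry, so x appears only in even powers; it's symmetric under y → −y, forcing even powers of y.
Next, from the visible intercepts: among the integer gridlines, it crosses the x-axis at x ∈ {-1, 1}; it misses every integer gridline on the z-axis.
Finally, fitting integer coefficients to these (and the overall shape) gives p.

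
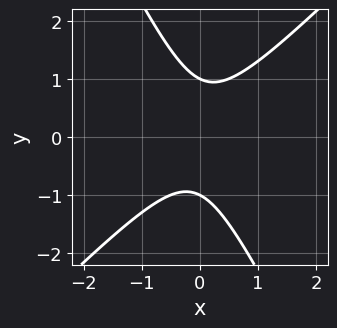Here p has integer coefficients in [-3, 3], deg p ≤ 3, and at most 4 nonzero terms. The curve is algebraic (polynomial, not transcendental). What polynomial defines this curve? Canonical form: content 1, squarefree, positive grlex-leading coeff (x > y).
deg p = 2.
Observable constraints: the y-axis gridline crossings are at y ∈ {-1, 1}; it misses every integer gridline on the x-axis.
Together with the visible shape, these determine p as stated.

2*x^2 - x*y - y^2 + 1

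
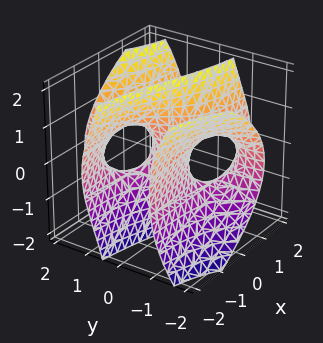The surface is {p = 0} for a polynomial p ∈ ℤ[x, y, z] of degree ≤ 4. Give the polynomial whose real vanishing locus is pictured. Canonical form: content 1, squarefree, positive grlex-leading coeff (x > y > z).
3*x*y^2 + y^3 - 2*y*z^2 - 3*x

First, degree: no degree-2 surface has this shape, so deg p = 3.
Next, reading off the gridlines: one y-axis crossing is at y = 0; the visible z-axis segment lies entirely on the surface; one x-axis crossing is at x = 0.
Finally, matching integer coefficients to the picture gives p.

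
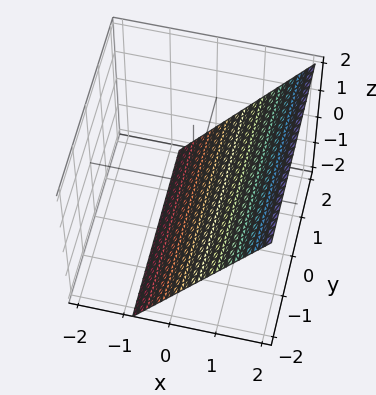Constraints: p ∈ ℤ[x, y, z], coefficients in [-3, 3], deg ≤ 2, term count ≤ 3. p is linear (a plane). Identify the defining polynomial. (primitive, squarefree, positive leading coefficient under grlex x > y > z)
3*x - 2*z - 2

First, degree: every cross-section is a straight line — this is a plane, so deg p = 1.
Then, from the axis intercepts and sections: it meets the z-axis at z = -1 (among the integer gridlines); no y-intercept at any integer in the box.
Finally, assembling these constraints gives the stated polynomial.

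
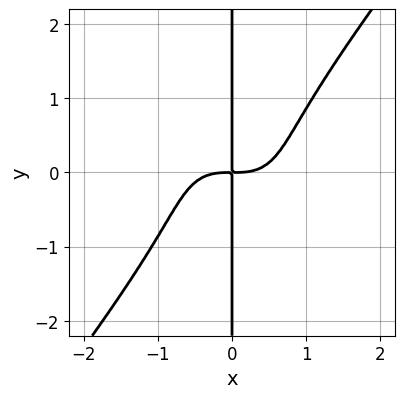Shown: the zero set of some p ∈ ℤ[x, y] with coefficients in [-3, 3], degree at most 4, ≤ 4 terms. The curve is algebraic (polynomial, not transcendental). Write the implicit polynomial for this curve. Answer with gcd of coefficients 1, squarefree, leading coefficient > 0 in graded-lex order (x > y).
(a) The degree is 4 — no degree-3 curve has this shape.
(b) Checking where it meets the axes: every point of the y-axis in the box is on the curve.
(c) Fitting integer coefficients to these (and the overall shape) gives p.

3*x^4 + x^3*y - 2*x*y^3 - 3*x*y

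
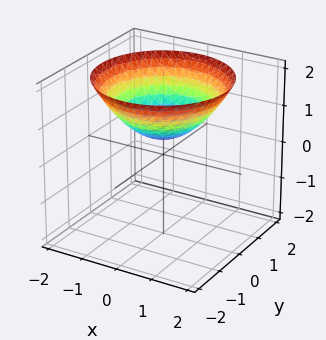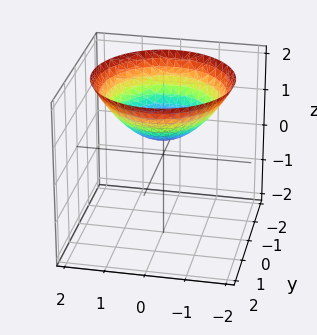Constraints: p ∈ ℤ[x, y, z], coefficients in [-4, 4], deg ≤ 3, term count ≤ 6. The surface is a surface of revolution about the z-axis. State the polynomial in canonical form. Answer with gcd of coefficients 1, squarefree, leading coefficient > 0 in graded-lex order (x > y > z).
First, degree: a generic line meets the surface in up to 2 points, so deg p = 2.
Next, by symmetry, the z-axis is an axis of rotation, so x and y enter only as x² + y².
Next, from the axis intercepts and sections: it misses every integer gridline on the y-axis; the surface avoids every integer x-axis point in the box.
Finally, assembling these constraints gives the stated polynomial.

x^2 + y^2 - 2*z + 1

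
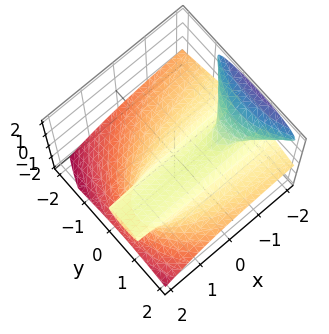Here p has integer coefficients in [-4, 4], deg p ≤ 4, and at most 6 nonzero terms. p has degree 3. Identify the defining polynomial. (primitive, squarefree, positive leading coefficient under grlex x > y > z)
1. The degree is 3 — no degree-2 surface has this shape.
2. Observable constraints: every point of the x-axis in the box is on the surface; it meets the z-axis at z = 0 (among the integer gridlines); the y-axis gridline crossings are at y ∈ {0, 1}.
3. Solving for integer coefficients yields p as stated.

2*x*z^2 + 2*z^3 + y^2 - y + z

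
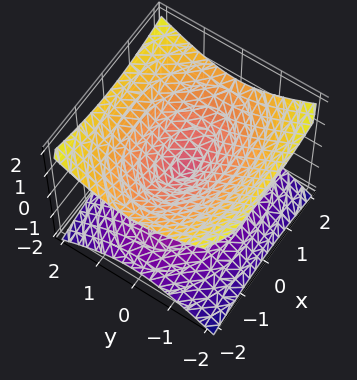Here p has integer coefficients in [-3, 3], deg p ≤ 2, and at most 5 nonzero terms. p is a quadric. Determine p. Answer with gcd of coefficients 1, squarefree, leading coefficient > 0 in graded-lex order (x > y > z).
(a) deg p = 2. A double cone through the origin; a quadric.
(b) Symmetries: the y ↦ −y reflection is a symmetry, so y appears only in even powers; the z ↦ −z reflection is a symmetry, so z appears only in even powers; mirror symmetry x ↦ −x ⇒ only even powers of x.
(c) Against the integer gridlines: it meets the z-axis at z = 0 (among the integer gridlines); it meets the x-axis at x = 0 (among the integer gridlines).
(d) The integer polynomial consistent with all of this is the stated p.

x^2 + 2*y^2 - 3*z^2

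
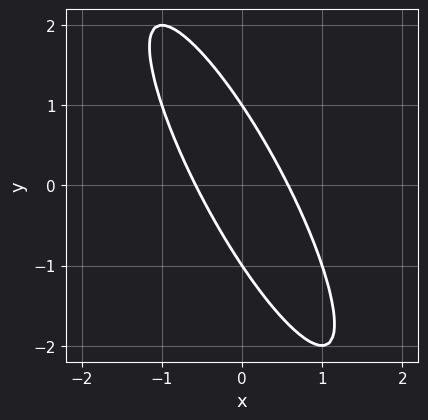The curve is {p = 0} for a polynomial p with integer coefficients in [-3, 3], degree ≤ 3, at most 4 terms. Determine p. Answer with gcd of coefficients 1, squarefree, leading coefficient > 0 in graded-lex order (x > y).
First, deg p = 2. A generic line meets the curve in up to 2 points.
Then, reading off the gridlines: among the integer gridlines, it crosses the y-axis at y ∈ {-1, 1}.
Finally, together with the visible shape, these determine p as stated.

3*x^2 + 3*x*y + y^2 - 1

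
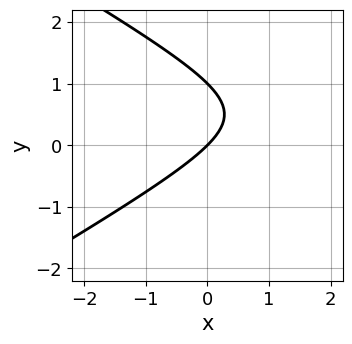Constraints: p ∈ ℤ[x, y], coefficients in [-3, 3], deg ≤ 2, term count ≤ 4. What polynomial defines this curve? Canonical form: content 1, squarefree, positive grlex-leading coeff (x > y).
The degree is 2 — the shape is more complex than any degree-1 curve.
Checking where it meets the axes: among the integer gridlines, it crosses the y-axis at y ∈ {0, 1}; it crosses the x-axis at the gridline x = 0.
Fitting integer coefficients to these (and the overall shape) gives p.

x^2 - 3*y^2 - 3*x + 3*y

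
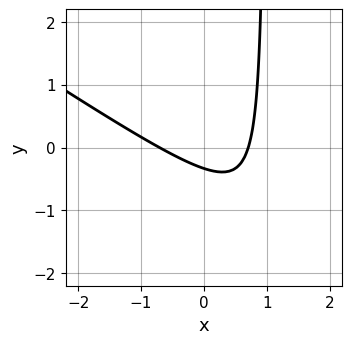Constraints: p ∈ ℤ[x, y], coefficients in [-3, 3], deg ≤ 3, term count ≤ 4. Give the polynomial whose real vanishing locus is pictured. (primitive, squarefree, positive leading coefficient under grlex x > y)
2*x^2 + 3*x*y - 3*y - 1

1. Degree: no degree-1 curve has this shape, so deg p = 2.
2. The integer polynomial consistent with all of this is the stated p.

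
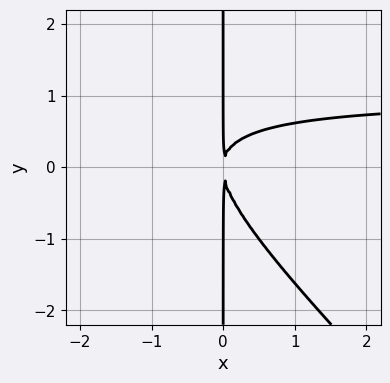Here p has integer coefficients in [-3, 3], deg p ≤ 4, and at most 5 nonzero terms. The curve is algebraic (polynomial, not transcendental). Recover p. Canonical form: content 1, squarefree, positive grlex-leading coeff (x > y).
1. The degree is 3 — a generic line meets the curve in up to 3 points.
2. Against the integer gridlines: the visible y-axis segment lies entirely on the curve.
3. Assembling these constraints gives the stated polynomial.

x^2*y + x*y^2 - x^2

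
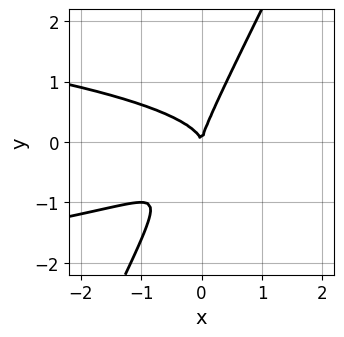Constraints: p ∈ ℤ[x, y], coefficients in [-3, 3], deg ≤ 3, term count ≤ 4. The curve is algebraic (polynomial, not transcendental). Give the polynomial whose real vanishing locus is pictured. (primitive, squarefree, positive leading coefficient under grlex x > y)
2*x*y^2 - y^3 + x^2

(a) Degree: no degree-2 curve has this shape, so deg p = 3.
(b) Against the integer gridlines: one y-axis crossing is at y = 0; one x-axis crossing is at x = 0.
(c) Putting this together gives p.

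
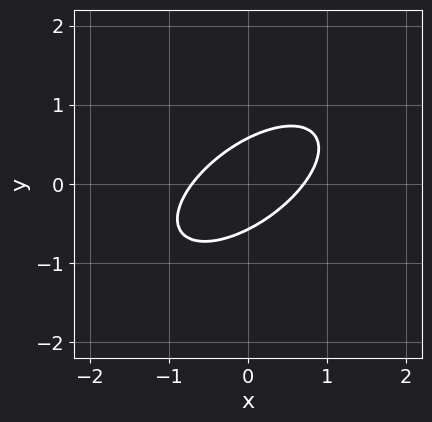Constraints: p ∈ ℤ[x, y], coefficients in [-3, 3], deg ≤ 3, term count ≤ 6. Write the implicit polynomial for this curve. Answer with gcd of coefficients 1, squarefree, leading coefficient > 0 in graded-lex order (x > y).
2*x^2 - 3*x*y + 3*y^2 - 1

First, the degree is 2 — no degree-1 curve has this shape.
Finally, solving for integer coefficients yields p as stated.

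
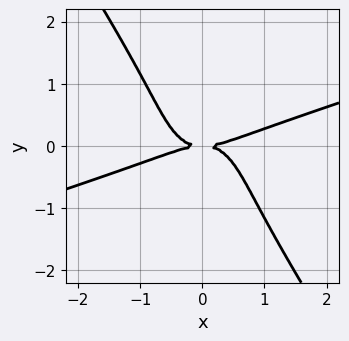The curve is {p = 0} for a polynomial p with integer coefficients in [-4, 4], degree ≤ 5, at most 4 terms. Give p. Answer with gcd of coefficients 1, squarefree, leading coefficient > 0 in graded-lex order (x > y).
The degree is 4 — the shape is more complex than any degree-3 curve.
Checking where it meets the axes: it meets the x-axis at x = 0 (among the integer gridlines); it meets the y-axis at y = 0 (among the integer gridlines).
Solving for integer coefficients yields p as stated.

x^4 - 3*x^3*y - y^4 - 2*y^2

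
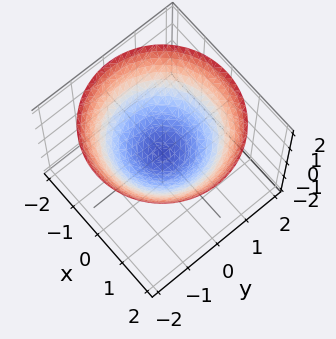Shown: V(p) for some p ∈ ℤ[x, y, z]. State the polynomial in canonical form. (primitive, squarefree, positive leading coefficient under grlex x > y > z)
x^2 + y^2 - 2*z

(a) The degree is 2 — a paraboloid; a quadric.
(b) Symmetry: the surface is invariant under rotation about z: p = q(x² + y², z).
(c) Checking where it meets the axes: it crosses the y-axis at the gridline y = 0; it meets the z-axis at z = 0 (among the integer gridlines).
(d) Assembling these constraints gives the stated polynomial.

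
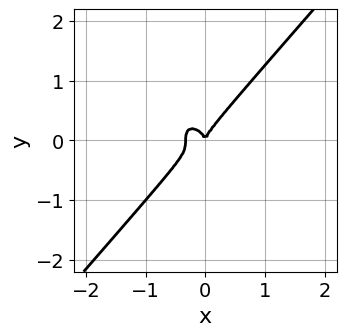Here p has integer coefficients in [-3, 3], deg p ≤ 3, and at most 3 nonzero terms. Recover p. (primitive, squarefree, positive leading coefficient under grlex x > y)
3*x^3 - 2*y^3 + x^2

First, deg p = 3. The shape is more complex than any degree-2 curve.
Next, reading off the gridlines: one y-axis crossing is at y = 0; it meets the x-axis at x = 0 (among the integer gridlines).
Finally, matching integer coefficients to the picture gives p.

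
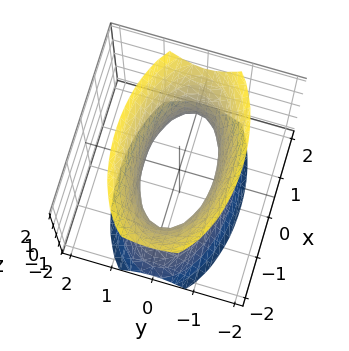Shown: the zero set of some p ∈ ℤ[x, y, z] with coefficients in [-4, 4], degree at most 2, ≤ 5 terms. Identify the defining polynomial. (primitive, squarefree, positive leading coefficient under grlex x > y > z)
x^2 + 3*y^2 - z^2 - 2

First, deg p = 2. An hourglass — one-sheet hyperboloid; a quadric.
Then, symmetries: the y ↦ −y reflection is a symmetry, so y appears only in even powers; the z ↦ −z reflection is a symmetry, so z appears only in even powers; mirror symmetry x ↦ −x ⇒ only even powers of x.
Then, reading off the gridlines: it misses every integer gridline on the z-axis.
Finally, matching integer coefficients to the picture gives p.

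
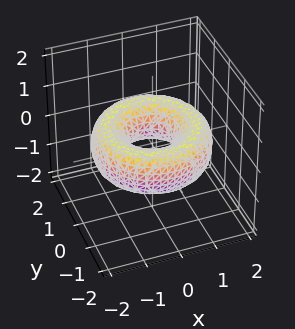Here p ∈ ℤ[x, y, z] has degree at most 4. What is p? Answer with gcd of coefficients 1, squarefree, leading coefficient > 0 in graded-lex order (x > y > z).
x^4 + 2*x^2*y^2 + y^4 - 3*x^2 - 3*y^2 + 3*z^2 + 1

Degree: the shape is more complex than any degree-3 surface, so deg p = 4.
Symmetries: every cross-section ⟂ z is a circle, so x, y appear only via x² + y².
Observable constraints: a circular section at z = 0 has radius between 0 and 1; the surface avoids every integer z-axis point in the box.
Putting this together gives p.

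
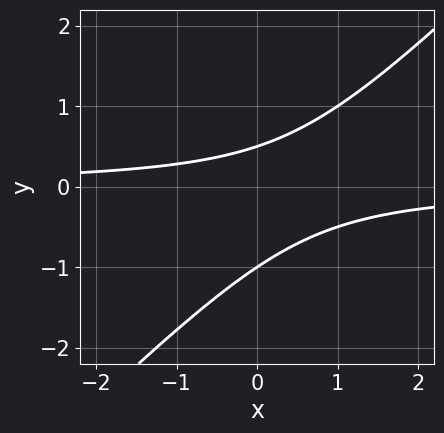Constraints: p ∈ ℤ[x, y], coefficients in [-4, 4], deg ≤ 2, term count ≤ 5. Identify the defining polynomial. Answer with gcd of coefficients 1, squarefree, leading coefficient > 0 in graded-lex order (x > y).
1. deg p = 2. The shape is more complex than any degree-1 curve.
2. From the axis intercepts and sections: the curve avoids every integer x-axis point in the box; it meets the y-axis at y = -1 (among the integer gridlines).
3. Solving for integer coefficients yields p as stated.

2*x*y - 2*y^2 - y + 1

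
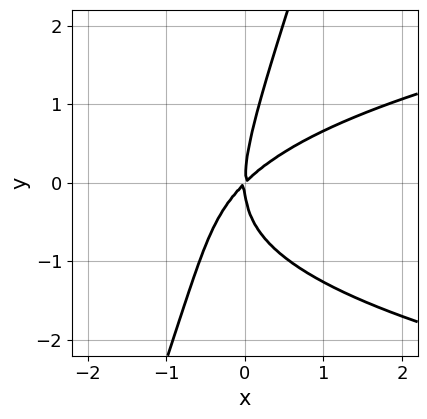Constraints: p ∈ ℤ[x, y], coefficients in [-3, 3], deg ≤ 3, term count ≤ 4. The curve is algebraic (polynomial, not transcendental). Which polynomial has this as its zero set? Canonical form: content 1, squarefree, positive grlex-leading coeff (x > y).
First, the degree is 3 — no degree-2 curve has this shape.
Then, from the visible intercepts: it meets the x-axis at x = 0 (among the integer gridlines); it crosses the y-axis at the gridline y = 0.
Finally, together with the visible shape, these determine p as stated.

3*x*y^2 - y^3 - 3*x^2 + 3*x*y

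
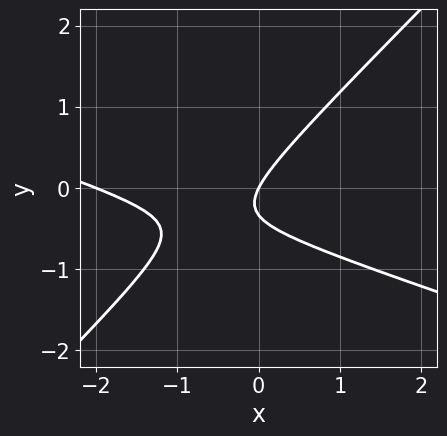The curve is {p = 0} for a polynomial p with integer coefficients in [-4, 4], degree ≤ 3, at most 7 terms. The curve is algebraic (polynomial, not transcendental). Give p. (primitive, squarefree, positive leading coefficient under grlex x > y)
(a) deg p = 2.
(b) Reading off the gridlines: it crosses the y-axis at the gridline y = 0; the x-axis gridline crossings are at x ∈ {-2, 0}.
(c) The integer polynomial consistent with all of this is the stated p.

x^2 + 2*x*y - 3*y^2 + 2*x - y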